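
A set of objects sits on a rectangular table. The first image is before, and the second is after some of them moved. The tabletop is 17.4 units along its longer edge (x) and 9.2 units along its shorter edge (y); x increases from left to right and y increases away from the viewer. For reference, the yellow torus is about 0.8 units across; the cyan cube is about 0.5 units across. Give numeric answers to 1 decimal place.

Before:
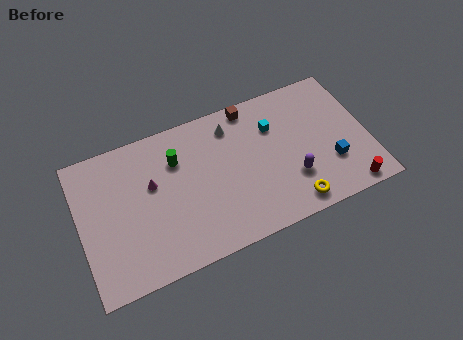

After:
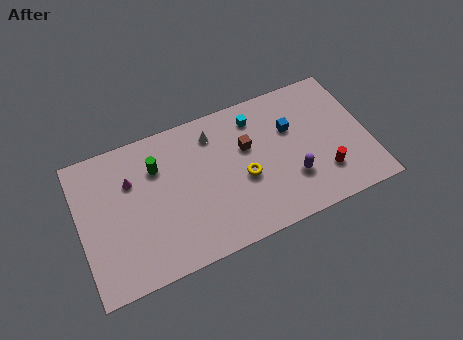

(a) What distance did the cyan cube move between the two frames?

1.4

The cyan cube moved from about (11.9, 6.5) to (10.9, 7.5), a distance of √(1.0² + 1.0²) ≈ 1.4.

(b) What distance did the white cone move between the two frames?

1.1

The white cone was near (9.4, 7.5) before and (8.3, 7.4) after, so it travelled √(1.1² + 0.1²) ≈ 1.1 units.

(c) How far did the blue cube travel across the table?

3.7

The blue cube moved from about (15.0, 2.9) to (12.9, 6.0), a distance of √(2.1² + 3.1²) ≈ 3.7.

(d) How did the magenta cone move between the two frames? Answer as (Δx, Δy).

(-1.2, 0.7)

The magenta cone started near (4.4, 5.6) and ended near (3.2, 6.3).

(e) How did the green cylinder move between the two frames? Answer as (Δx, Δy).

(-1.2, 0.0)

From the two frames, the green cylinder sits at roughly (6.0, 6.6) before and (4.8, 6.6) after.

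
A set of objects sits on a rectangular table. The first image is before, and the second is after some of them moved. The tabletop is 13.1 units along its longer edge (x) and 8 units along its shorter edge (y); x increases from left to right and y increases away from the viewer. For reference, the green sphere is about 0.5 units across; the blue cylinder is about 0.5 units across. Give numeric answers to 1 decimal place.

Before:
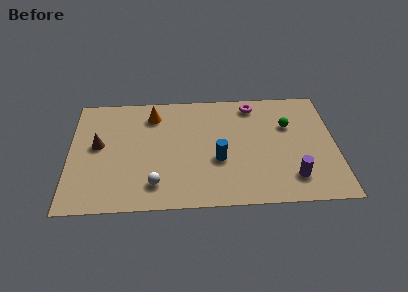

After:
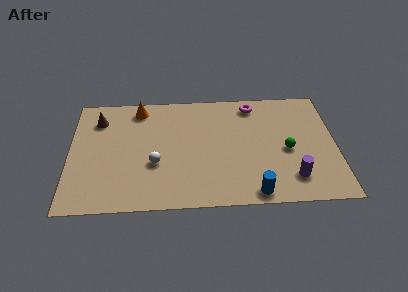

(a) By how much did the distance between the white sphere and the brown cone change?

+0.3

Before: roughly 4.0 units apart; after: 4.3. That's 0.3 units further apart.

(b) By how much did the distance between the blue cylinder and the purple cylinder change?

-1.8

Before: roughly 3.9 units apart; after: 2.1. That's 1.8 units closer together.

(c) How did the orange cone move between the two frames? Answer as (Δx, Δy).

(-0.7, 0.5)

The orange cone started near (4.1, 6.4) and ended near (3.4, 6.9).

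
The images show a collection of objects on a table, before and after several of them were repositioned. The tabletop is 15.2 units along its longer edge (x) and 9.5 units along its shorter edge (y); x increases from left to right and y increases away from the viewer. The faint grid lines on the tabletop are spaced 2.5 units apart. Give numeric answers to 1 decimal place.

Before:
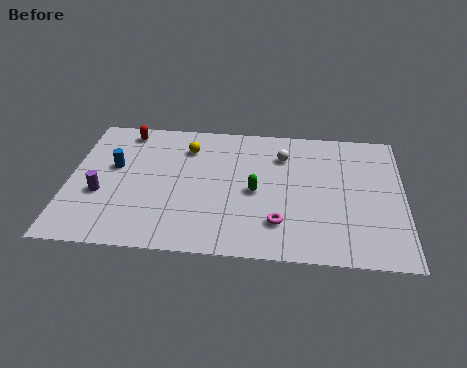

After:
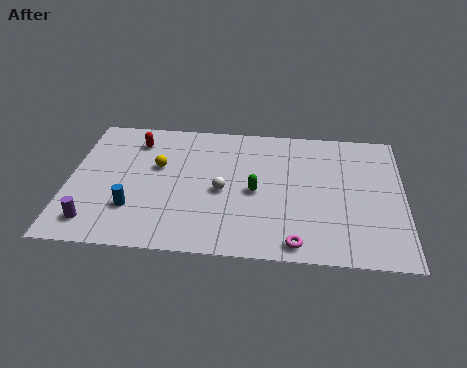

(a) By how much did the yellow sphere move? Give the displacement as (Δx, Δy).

(-1.3, -1.5)

The yellow sphere was at about (5.3, 7.3) and moved to about (4.0, 5.8).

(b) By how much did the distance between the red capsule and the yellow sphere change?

-1.0

The distance was about 3.1 in the first image and 2.1 in the second, so they moved 1.0 units closer together.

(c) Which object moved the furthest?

the white sphere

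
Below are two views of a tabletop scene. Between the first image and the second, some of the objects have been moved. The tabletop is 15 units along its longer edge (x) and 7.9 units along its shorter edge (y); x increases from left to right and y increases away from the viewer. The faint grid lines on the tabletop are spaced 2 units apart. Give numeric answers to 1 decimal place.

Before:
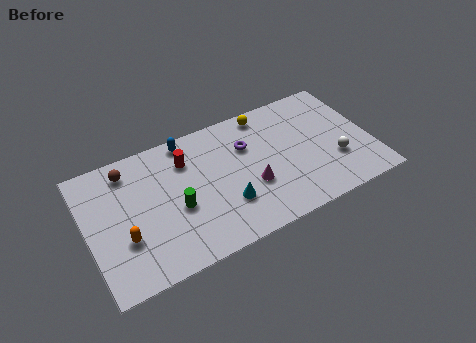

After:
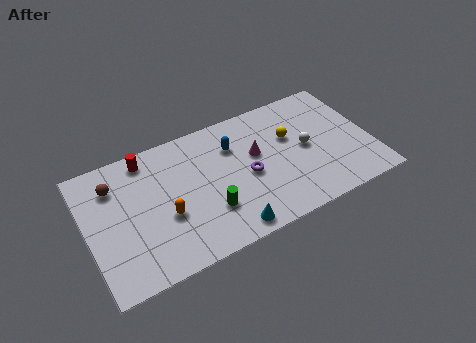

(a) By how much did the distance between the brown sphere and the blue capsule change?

+3.1

They were about 3.2 units apart before and 6.3 after — 3.1 units further apart.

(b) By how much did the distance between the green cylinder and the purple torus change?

-2.0

The distance was about 4.5 in the first image and 2.5 in the second, so they moved 2.0 units closer together.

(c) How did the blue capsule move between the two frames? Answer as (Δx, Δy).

(2.3, -1.4)

The blue capsule was at about (5.6, 7.1) and moved to about (7.9, 5.7).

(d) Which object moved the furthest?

the blue capsule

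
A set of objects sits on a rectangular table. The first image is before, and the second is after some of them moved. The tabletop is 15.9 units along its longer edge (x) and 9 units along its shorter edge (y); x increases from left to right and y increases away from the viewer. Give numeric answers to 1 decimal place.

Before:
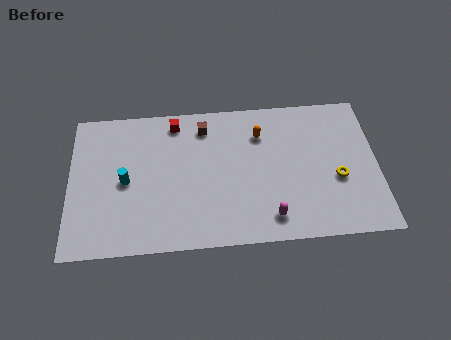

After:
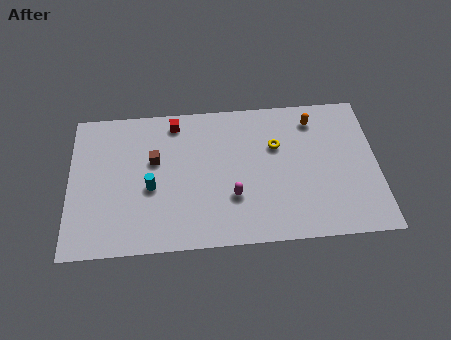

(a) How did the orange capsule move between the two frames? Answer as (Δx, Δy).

(2.8, 0.7)

The orange capsule started near (9.9, 6.7) and ended near (12.7, 7.4).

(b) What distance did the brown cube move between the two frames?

3.2

From (7.0, 7.4) to (4.4, 5.5), the brown cube covered √(2.6² + 1.9²) ≈ 3.2 units.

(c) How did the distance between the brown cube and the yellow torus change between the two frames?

-1.5

The distance was about 7.8 in the first image and 6.3 in the second, so they moved 1.5 units closer together.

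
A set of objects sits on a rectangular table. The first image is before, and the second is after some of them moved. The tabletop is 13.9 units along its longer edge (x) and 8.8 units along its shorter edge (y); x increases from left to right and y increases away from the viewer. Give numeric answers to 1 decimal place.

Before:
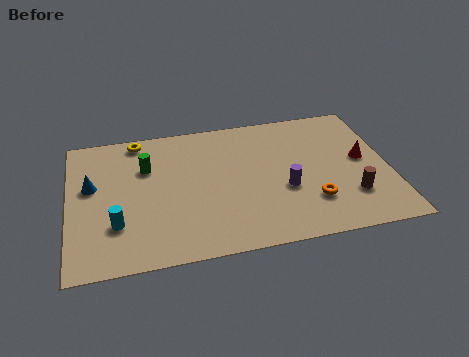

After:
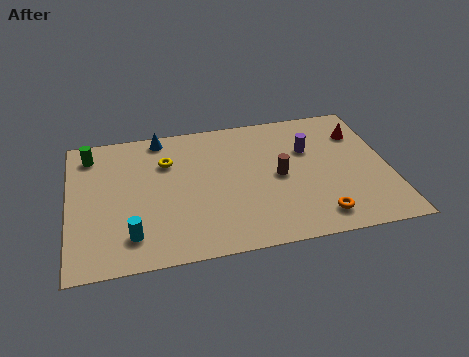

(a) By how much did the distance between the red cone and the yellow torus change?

-1.7

Before: roughly 10.2 units apart; after: 8.5. That's 1.7 units closer together.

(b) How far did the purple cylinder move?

2.7

From (9.3, 3.4) to (10.5, 5.8), the purple cylinder covered √(1.2² + 2.4²) ≈ 2.7 units.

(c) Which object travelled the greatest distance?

the blue cone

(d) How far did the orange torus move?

1.0

From (10.4, 2.4) to (10.6, 1.4), the orange torus covered √(0.2² + 1.0²) ≈ 1.0 units.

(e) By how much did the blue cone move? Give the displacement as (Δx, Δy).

(3.1, 2.7)

The blue cone started near (1.0, 5.2) and ended near (4.1, 7.9).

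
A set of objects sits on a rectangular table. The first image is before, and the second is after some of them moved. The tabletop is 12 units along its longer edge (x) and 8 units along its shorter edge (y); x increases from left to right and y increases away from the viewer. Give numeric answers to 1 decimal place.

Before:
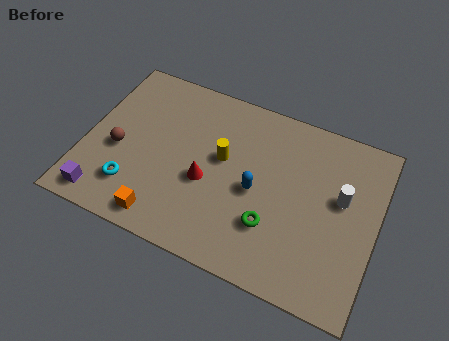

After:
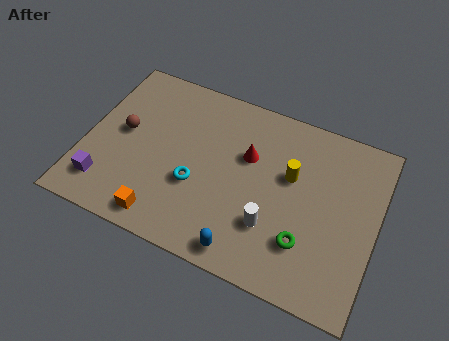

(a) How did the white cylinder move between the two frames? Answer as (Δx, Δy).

(-2.6, -2.3)

The white cylinder started near (10.5, 4.7) and ended near (7.9, 2.4).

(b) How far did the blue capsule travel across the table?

2.8

From (7.1, 3.7) to (7.0, 0.9), the blue capsule covered √(0.1² + 2.8²) ≈ 2.8 units.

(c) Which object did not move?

the orange cube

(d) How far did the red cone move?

2.3

From (5.1, 3.3) to (6.6, 5.1), the red cone covered √(1.5² + 1.8²) ≈ 2.3 units.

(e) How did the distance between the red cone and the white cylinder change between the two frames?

-2.6

Before: roughly 5.6 units apart; after: 3.0. That's 2.6 units closer together.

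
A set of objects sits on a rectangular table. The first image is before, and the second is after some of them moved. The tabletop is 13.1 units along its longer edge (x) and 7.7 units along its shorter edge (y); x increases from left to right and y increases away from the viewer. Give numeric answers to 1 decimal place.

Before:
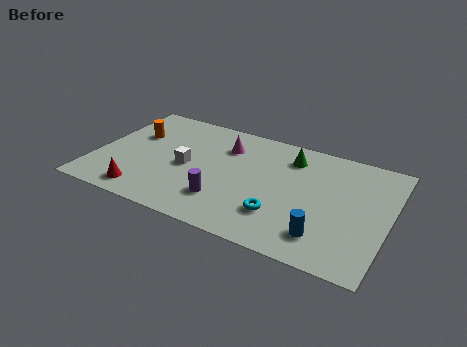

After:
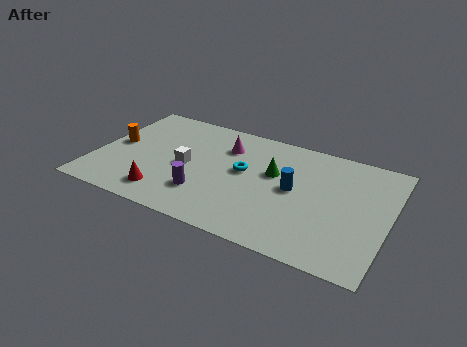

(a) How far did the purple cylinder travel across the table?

0.9

The purple cylinder moved from about (6.0, 2.0) to (5.1, 2.1), a distance of √(0.9² + 0.1²) ≈ 0.9.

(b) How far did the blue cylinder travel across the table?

2.9

The blue cylinder was near (10.5, 1.6) before and (8.9, 4.0) after, so it travelled √(1.6² + 2.4²) ≈ 2.9 units.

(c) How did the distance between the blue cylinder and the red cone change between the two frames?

-1.9

Before: roughly 8.0 units apart; after: 6.1. That's 1.9 units closer together.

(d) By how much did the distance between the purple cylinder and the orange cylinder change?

-0.7

The distance was about 5.4 in the first image and 4.7 in the second, so they moved 0.7 units closer together.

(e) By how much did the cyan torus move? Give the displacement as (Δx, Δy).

(-1.9, 2.2)

From the two frames, the cyan torus sits at roughly (8.5, 2.1) before and (6.6, 4.3) after.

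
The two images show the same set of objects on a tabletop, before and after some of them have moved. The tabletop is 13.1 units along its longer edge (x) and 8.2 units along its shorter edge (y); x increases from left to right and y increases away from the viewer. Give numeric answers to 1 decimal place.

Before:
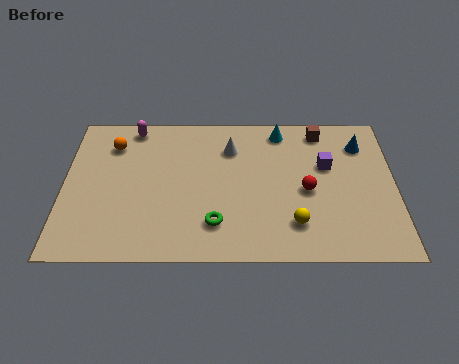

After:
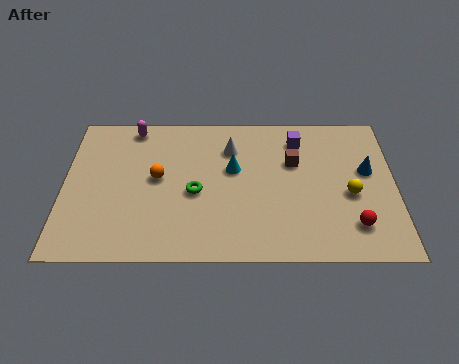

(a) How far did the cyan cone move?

2.9

The cyan cone was near (8.6, 7.1) before and (6.7, 4.9) after, so it travelled √(1.9² + 2.2²) ≈ 2.9 units.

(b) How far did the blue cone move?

1.5

The blue cone moved from about (11.8, 6.3) to (12.0, 4.8), a distance of √(0.2² + 1.5²) ≈ 1.5.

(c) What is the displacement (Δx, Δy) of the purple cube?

(-1.1, 1.5)

The purple cube was at about (10.4, 5.1) and moved to about (9.3, 6.6).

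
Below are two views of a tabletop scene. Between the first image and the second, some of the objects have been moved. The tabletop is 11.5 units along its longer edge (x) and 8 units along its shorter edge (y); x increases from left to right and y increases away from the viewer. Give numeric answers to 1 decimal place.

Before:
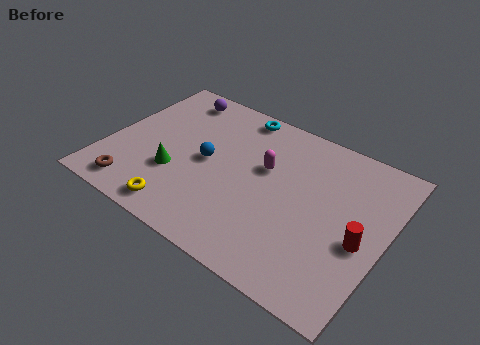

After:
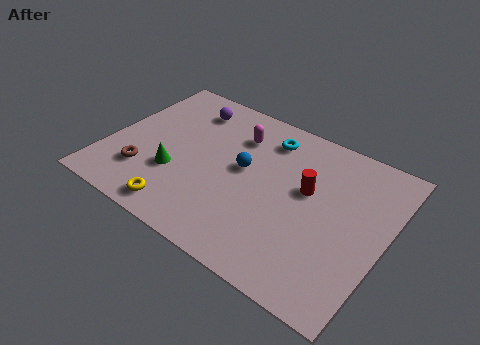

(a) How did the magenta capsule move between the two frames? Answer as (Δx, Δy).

(-1.4, 1.1)

The magenta capsule was at about (6.4, 4.9) and moved to about (5.0, 6.0).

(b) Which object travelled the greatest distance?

the red cylinder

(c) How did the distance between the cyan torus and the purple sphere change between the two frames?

+0.7

Before: roughly 2.7 units apart; after: 3.4. That's 0.7 units further apart.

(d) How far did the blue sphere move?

1.6

From (4.1, 4.0) to (5.6, 4.4), the blue sphere covered √(1.5² + 0.4²) ≈ 1.6 units.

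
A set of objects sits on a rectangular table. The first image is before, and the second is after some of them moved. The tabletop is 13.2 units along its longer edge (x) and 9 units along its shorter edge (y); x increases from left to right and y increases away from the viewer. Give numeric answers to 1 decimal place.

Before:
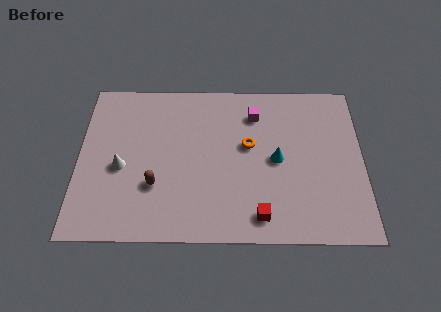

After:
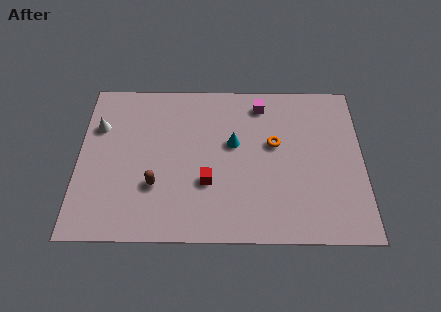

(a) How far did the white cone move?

2.5

The white cone moved from about (2.0, 3.9) to (0.9, 6.2), a distance of √(1.1² + 2.3²) ≈ 2.5.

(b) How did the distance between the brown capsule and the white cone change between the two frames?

+2.4

They were about 1.9 units apart before and 4.3 after — 2.4 units further apart.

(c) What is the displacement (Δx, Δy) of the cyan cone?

(-2.0, 0.9)

From the two frames, the cyan cone sits at roughly (9.2, 4.4) before and (7.2, 5.3) after.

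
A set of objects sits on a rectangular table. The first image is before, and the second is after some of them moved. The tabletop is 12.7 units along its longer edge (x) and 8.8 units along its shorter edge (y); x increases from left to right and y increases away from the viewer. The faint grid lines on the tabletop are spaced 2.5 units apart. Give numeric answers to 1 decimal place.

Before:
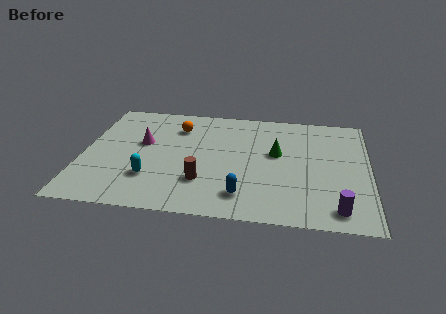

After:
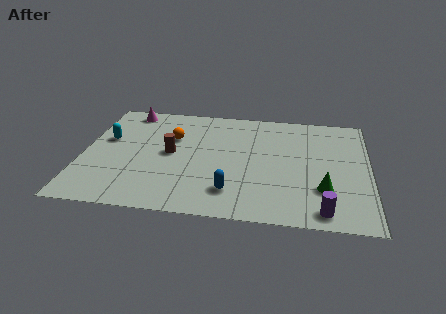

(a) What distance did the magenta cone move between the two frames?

2.7

The magenta cone moved from about (2.6, 5.2) to (1.8, 7.8), a distance of √(0.8² + 2.6²) ≈ 2.7.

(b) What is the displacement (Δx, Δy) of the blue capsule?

(-0.5, 0.2)

From the two frames, the blue capsule sits at roughly (7.2, 1.7) before and (6.7, 1.9) after.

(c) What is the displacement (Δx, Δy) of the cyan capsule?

(-2.1, 2.8)

From the two frames, the cyan capsule sits at roughly (3.1, 2.5) before and (1.0, 5.3) after.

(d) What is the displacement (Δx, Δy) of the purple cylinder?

(-0.6, -0.2)

The purple cylinder started near (11.3, 1.2) and ended near (10.7, 1.0).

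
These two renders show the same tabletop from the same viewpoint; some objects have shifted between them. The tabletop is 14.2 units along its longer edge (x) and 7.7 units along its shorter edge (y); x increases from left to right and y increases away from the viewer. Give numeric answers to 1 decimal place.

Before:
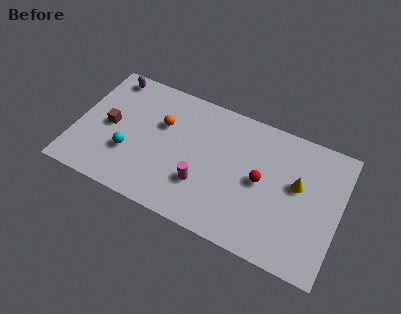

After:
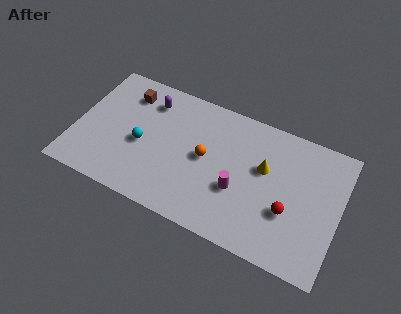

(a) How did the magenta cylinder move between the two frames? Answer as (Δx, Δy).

(1.9, 0.5)

From the two frames, the magenta cylinder sits at roughly (7.0, 2.4) before and (8.9, 2.9) after.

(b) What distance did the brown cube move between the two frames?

2.4

The brown cube moved from about (1.8, 3.8) to (2.5, 6.1), a distance of √(0.7² + 2.3²) ≈ 2.4.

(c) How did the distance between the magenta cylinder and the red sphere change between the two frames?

-0.7

The distance was about 3.4 in the first image and 2.7 in the second, so they moved 0.7 units closer together.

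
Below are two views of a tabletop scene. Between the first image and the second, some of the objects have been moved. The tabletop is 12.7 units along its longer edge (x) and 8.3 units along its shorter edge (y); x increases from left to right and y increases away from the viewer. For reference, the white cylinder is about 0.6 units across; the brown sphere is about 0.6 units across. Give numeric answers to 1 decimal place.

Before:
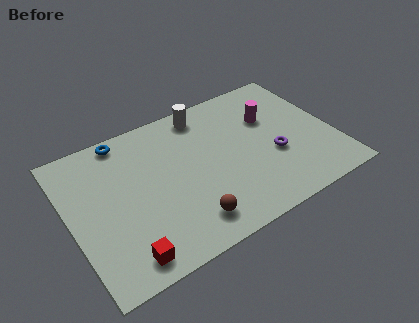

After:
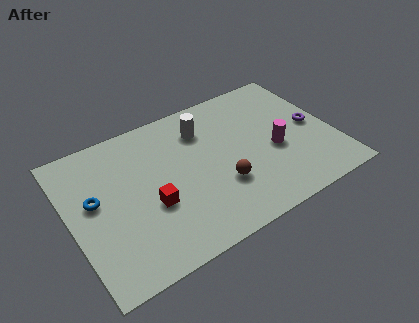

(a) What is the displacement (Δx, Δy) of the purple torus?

(2.1, 0.9)

The purple torus was at about (9.7, 3.2) and moved to about (11.8, 4.1).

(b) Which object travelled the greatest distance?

the blue torus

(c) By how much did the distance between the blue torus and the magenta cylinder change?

+1.5

The distance was about 7.2 in the first image and 8.7 in the second, so they moved 1.5 units further apart.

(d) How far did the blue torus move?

3.3

The blue torus moved from about (3.0, 7.5) to (1.2, 4.7), a distance of √(1.8² + 2.8²) ≈ 3.3.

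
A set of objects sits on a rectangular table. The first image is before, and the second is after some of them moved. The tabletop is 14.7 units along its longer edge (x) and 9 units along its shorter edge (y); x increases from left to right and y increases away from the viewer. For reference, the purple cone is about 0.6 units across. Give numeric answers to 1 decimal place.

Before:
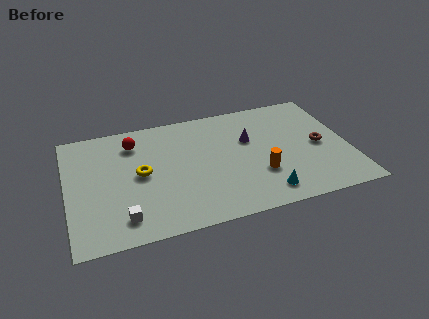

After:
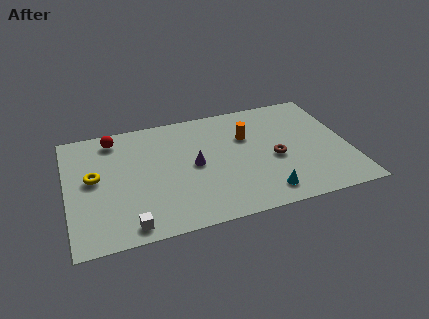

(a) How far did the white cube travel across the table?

0.7

The white cube moved from about (2.7, 1.6) to (3.0, 1.0), a distance of √(0.3² + 0.6²) ≈ 0.7.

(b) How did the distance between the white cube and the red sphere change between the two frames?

+1.1

They were about 5.6 units apart before and 6.7 after — 1.1 units further apart.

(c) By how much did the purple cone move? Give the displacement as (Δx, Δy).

(-3.0, -1.2)

The purple cone was at about (9.6, 5.7) and moved to about (6.6, 4.5).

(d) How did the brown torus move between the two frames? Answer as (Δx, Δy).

(-2.4, -0.4)

From the two frames, the brown torus sits at roughly (13.2, 4.3) before and (10.8, 3.9) after.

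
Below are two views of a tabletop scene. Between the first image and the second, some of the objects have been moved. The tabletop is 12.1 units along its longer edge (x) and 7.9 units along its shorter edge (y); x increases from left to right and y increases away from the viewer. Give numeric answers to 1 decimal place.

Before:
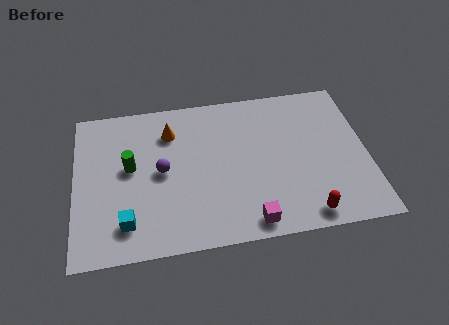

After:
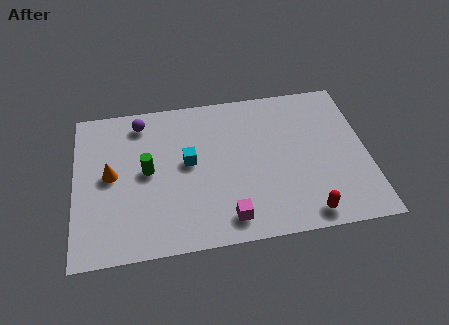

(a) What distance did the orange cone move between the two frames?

3.1

The orange cone moved from about (4.0, 6.0) to (1.5, 4.1), a distance of √(2.5² + 1.9²) ≈ 3.1.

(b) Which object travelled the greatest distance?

the cyan cube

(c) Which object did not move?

the red capsule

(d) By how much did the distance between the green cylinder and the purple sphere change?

+1.2

They were about 1.4 units apart before and 2.6 after — 1.2 units further apart.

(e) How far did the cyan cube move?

3.7

The cyan cube was near (2.1, 1.6) before and (4.7, 4.3) after, so it travelled √(2.6² + 2.7²) ≈ 3.7 units.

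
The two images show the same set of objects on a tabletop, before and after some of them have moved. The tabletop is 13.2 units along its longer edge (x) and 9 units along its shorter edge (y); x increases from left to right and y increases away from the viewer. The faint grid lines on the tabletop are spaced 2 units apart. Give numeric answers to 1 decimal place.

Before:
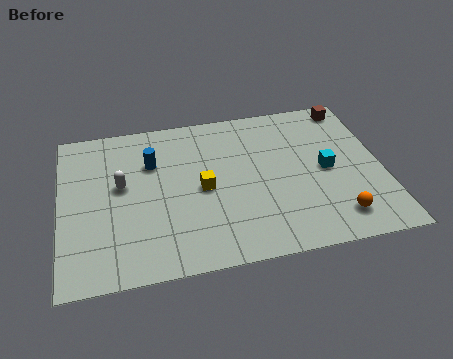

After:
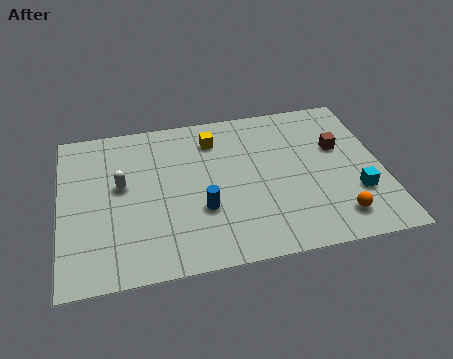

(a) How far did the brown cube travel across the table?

2.5

The brown cube was near (12.2, 8.0) before and (11.5, 5.6) after, so it travelled √(0.7² + 2.4²) ≈ 2.5 units.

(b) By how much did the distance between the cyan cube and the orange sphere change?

-1.3

They were about 2.8 units apart before and 1.5 after — 1.3 units closer together.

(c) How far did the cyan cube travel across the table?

1.9

The cyan cube moved from about (10.9, 4.4) to (12.0, 2.8), a distance of √(1.1² + 1.6²) ≈ 1.9.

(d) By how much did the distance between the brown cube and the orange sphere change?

-2.5

Before: roughly 6.5 units apart; after: 4.0. That's 2.5 units closer together.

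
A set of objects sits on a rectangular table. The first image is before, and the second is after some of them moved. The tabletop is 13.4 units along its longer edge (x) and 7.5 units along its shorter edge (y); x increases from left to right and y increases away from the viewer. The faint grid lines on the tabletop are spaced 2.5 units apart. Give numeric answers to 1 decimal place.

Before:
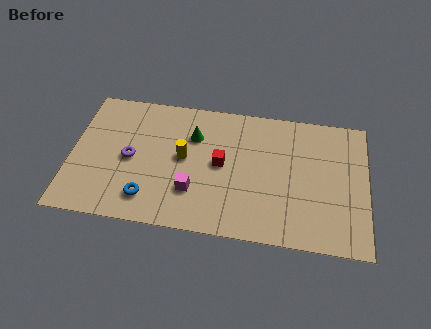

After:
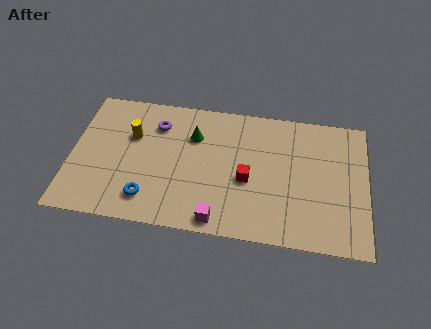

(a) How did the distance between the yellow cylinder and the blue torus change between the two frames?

+0.6

Before: roughly 2.9 units apart; after: 3.5. That's 0.6 units further apart.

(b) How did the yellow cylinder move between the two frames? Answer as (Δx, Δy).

(-2.4, 0.9)

From the two frames, the yellow cylinder sits at roughly (5.1, 4.0) before and (2.7, 4.9) after.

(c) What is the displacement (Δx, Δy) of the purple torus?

(1.1, 2.1)

From the two frames, the purple torus sits at roughly (2.7, 3.6) before and (3.8, 5.7) after.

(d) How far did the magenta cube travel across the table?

1.8

From (5.6, 2.2) to (6.8, 0.8), the magenta cube covered √(1.2² + 1.4²) ≈ 1.8 units.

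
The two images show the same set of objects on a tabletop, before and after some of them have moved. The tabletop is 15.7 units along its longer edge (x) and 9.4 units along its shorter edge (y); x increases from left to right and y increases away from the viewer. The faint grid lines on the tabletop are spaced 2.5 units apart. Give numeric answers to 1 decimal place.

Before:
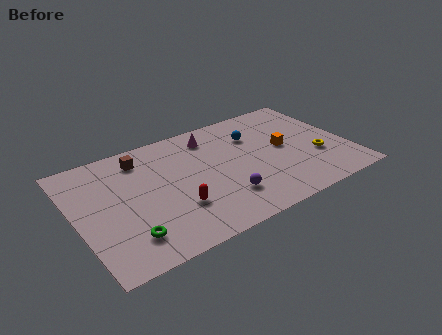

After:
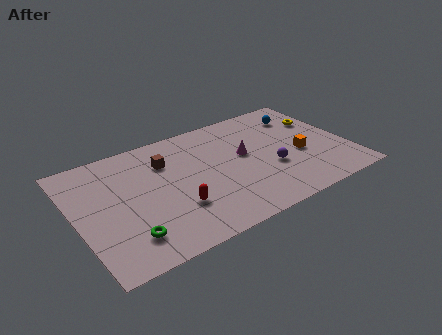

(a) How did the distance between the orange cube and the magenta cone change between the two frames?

-1.4

They were about 4.8 units apart before and 3.4 after — 1.4 units closer together.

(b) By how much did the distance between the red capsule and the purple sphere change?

+3.0

The distance was about 2.7 in the first image and 5.7 in the second, so they moved 3.0 units further apart.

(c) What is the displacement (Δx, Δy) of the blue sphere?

(3.0, 0.6)

The blue sphere started near (10.6, 6.7) and ended near (13.6, 7.3).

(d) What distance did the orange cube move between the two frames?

1.3

The orange cube moved from about (12.1, 4.9) to (12.9, 3.9), a distance of √(0.8² + 1.0²) ≈ 1.3.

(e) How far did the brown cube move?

1.6

The brown cube moved from about (4.1, 7.7) to (5.4, 6.8), a distance of √(1.3² + 0.9²) ≈ 1.6.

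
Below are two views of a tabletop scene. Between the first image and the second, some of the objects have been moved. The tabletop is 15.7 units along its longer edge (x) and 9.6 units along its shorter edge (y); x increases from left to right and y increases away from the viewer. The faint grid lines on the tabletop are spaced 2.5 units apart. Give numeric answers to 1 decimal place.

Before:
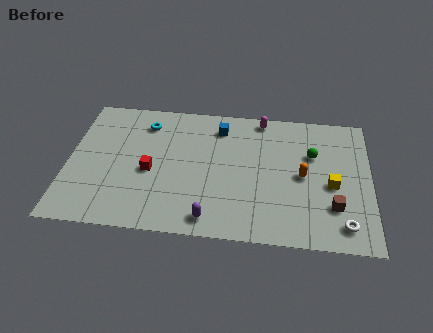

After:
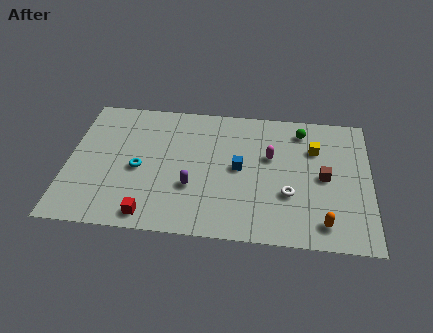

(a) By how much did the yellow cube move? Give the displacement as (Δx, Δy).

(-0.9, 2.5)

From the two frames, the yellow cube sits at roughly (13.7, 4.2) before and (12.8, 6.7) after.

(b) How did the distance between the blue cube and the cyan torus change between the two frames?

+1.3

The distance was about 3.9 in the first image and 5.2 in the second, so they moved 1.3 units further apart.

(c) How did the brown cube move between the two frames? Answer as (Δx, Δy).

(-0.5, 2.0)

From the two frames, the brown cube sits at roughly (13.8, 2.7) before and (13.3, 4.7) after.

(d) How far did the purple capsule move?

2.3

The purple capsule moved from about (7.5, 1.2) to (6.5, 3.3), a distance of √(1.0² + 2.1²) ≈ 2.3.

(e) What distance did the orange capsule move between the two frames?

3.4

The orange capsule moved from about (12.2, 4.7) to (13.3, 1.5), a distance of √(1.1² + 3.2²) ≈ 3.4.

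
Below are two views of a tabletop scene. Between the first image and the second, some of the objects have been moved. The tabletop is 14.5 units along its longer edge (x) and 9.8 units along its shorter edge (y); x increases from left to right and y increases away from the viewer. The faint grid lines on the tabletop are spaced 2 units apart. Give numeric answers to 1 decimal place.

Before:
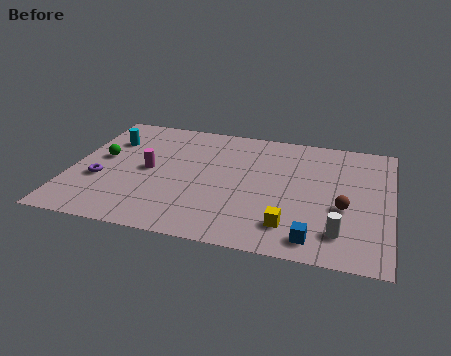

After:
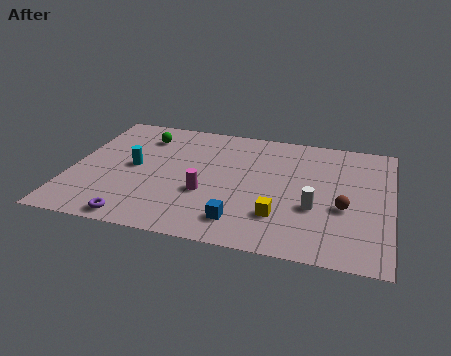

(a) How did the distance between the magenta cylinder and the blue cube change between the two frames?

-6.0

Before: roughly 8.5 units apart; after: 2.5. That's 6.0 units closer together.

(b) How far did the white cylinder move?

2.0

The white cylinder was near (12.3, 2.0) before and (11.1, 3.6) after, so it travelled √(1.2² + 1.6²) ≈ 2.0 units.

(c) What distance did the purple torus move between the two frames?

3.3

From (1.4, 3.6) to (3.3, 0.9), the purple torus covered √(1.9² + 2.7²) ≈ 3.3 units.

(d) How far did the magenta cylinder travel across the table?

3.0

The magenta cylinder moved from about (3.5, 4.9) to (6.2, 3.6), a distance of √(2.7² + 1.3²) ≈ 3.0.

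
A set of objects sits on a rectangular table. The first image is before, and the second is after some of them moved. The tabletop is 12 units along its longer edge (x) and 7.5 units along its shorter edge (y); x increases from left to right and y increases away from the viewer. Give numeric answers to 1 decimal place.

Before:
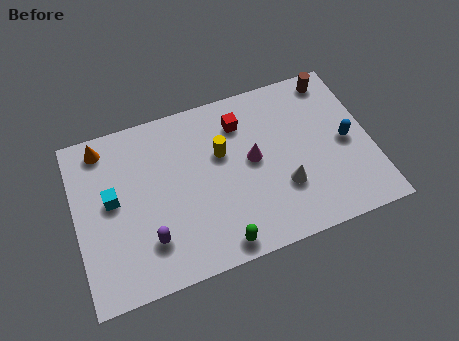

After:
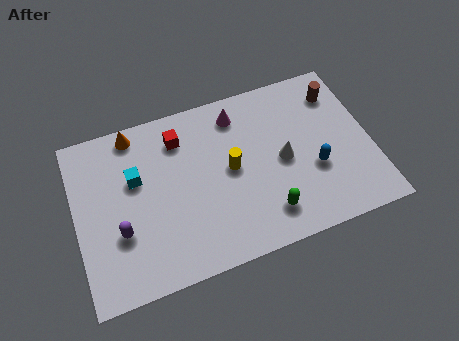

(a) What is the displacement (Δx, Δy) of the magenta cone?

(-0.4, 2.2)

From the two frames, the magenta cone sits at roughly (7.2, 4.0) before and (6.8, 6.2) after.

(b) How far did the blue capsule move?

1.6

The blue capsule was near (11.0, 3.6) before and (9.6, 2.8) after, so it travelled √(1.4² + 0.8²) ≈ 1.6 units.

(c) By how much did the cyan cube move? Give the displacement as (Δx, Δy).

(1.0, 0.6)

The cyan cube was at about (1.5, 4.1) and moved to about (2.5, 4.7).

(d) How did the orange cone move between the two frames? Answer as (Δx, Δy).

(1.3, 0.2)

The orange cone started near (1.3, 6.5) and ended near (2.6, 6.7).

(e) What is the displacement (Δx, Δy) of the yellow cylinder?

(0.3, -0.8)

From the two frames, the yellow cylinder sits at roughly (6.0, 4.7) before and (6.3, 3.9) after.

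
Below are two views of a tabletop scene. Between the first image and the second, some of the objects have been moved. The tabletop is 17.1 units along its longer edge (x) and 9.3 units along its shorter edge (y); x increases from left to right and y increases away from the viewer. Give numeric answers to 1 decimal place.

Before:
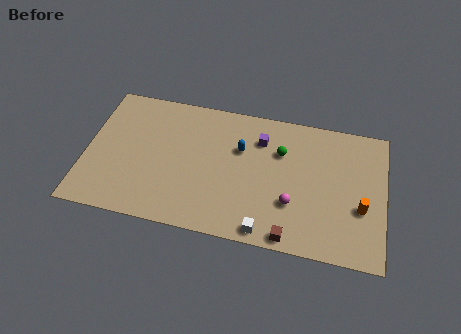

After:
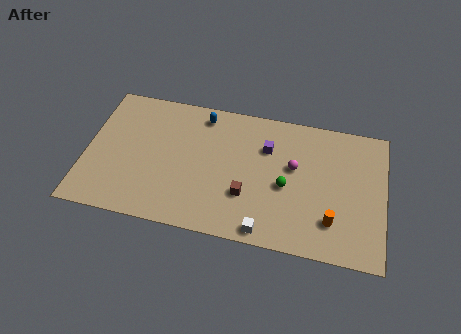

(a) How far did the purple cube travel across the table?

0.6

The purple cube was near (9.9, 7.0) before and (10.3, 6.5) after, so it travelled √(0.4² + 0.5²) ≈ 0.6 units.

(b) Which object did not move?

the white cube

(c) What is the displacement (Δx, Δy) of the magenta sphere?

(0.0, 2.5)

The magenta sphere was at about (11.9, 3.0) and moved to about (11.9, 5.5).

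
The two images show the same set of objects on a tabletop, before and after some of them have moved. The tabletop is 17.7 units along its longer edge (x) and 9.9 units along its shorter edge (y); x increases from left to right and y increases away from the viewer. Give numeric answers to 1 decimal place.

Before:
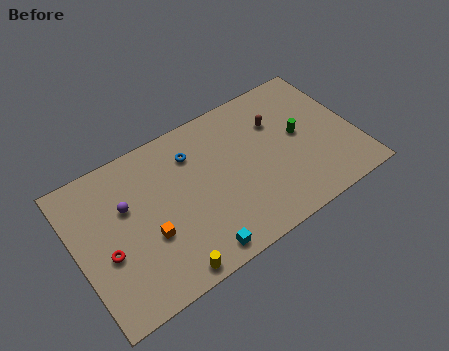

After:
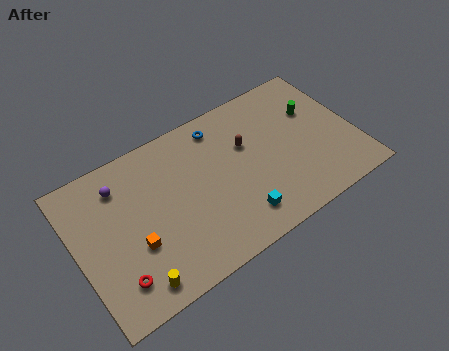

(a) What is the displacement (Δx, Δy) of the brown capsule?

(-2.1, -0.6)

The brown capsule was at about (13.1, 6.9) and moved to about (11.0, 6.3).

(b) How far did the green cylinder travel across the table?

1.7

The green cylinder moved from about (14.3, 5.3) to (15.5, 6.5), a distance of √(1.2² + 1.2²) ≈ 1.7.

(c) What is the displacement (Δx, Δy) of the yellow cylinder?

(-2.0, 0.4)

The yellow cylinder started near (5.0, 0.9) and ended near (3.0, 1.3).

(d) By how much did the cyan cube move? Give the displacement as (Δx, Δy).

(2.8, 0.8)

From the two frames, the cyan cube sits at roughly (6.9, 1.1) before and (9.7, 1.9) after.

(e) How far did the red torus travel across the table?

1.9

The red torus was near (1.7, 4.0) before and (2.0, 2.1) after, so it travelled √(0.3² + 1.9²) ≈ 1.9 units.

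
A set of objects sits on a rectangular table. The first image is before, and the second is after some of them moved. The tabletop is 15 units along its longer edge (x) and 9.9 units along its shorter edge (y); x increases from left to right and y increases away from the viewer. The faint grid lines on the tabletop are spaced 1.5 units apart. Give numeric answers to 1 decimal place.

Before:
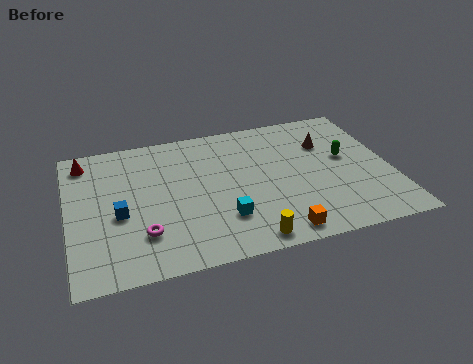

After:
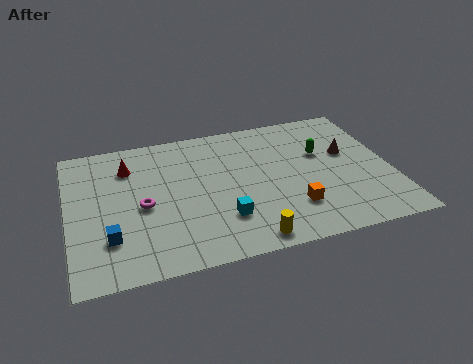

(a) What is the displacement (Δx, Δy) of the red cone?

(2.0, -0.9)

The red cone started near (0.9, 8.4) and ended near (2.9, 7.5).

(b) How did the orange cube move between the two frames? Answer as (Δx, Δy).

(0.8, 1.5)

The orange cube started near (9.4, 1.1) and ended near (10.2, 2.6).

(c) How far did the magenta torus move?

1.9

The magenta torus was near (3.3, 2.6) before and (3.4, 4.5) after, so it travelled √(0.1² + 1.9²) ≈ 1.9 units.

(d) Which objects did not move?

the cyan cube and the yellow cylinder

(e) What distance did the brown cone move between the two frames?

1.3

From (12.2, 6.9) to (13.1, 5.9), the brown cone covered √(0.9² + 1.0²) ≈ 1.3 units.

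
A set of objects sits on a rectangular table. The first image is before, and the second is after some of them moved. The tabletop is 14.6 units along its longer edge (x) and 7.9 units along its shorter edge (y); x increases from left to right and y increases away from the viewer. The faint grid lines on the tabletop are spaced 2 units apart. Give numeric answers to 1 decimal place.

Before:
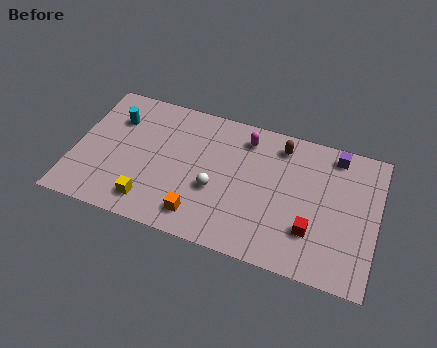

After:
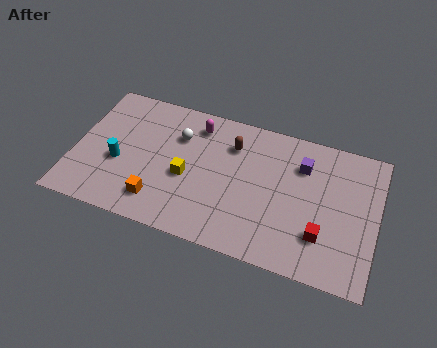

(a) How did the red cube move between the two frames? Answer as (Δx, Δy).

(0.5, -0.1)

From the two frames, the red cube sits at roughly (11.6, 2.3) before and (12.1, 2.2) after.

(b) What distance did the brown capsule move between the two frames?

2.4

The brown capsule was near (9.8, 6.6) before and (7.5, 5.9) after, so it travelled √(2.3² + 0.7²) ≈ 2.4 units.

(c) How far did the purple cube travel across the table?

1.9

From (12.4, 6.9) to (10.9, 5.8), the purple cube covered √(1.5² + 1.1²) ≈ 1.9 units.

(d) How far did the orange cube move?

2.0

From (6.3, 1.4) to (4.3, 1.6), the orange cube covered √(2.0² + 0.2²) ≈ 2.0 units.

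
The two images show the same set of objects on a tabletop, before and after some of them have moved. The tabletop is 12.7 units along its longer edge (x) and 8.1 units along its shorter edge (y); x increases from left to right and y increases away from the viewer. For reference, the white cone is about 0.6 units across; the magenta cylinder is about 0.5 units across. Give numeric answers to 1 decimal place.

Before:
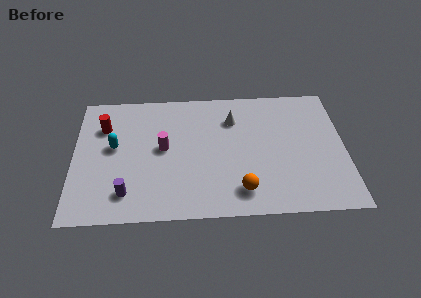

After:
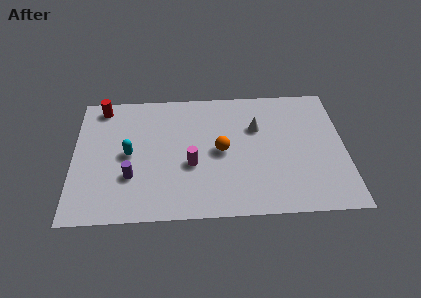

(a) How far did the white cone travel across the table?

1.3

The white cone was near (7.5, 6.0) before and (8.6, 5.4) after, so it travelled √(1.1² + 0.6²) ≈ 1.3 units.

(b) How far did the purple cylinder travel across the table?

1.0

From (2.5, 1.6) to (2.7, 2.6), the purple cylinder covered √(0.2² + 1.0²) ≈ 1.0 units.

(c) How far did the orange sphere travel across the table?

2.7

The orange sphere was near (7.8, 1.5) before and (6.9, 4.0) after, so it travelled √(0.9² + 2.5²) ≈ 2.7 units.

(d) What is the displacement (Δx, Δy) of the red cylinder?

(-0.1, 1.3)

From the two frames, the red cylinder sits at roughly (1.4, 5.8) before and (1.3, 7.1) after.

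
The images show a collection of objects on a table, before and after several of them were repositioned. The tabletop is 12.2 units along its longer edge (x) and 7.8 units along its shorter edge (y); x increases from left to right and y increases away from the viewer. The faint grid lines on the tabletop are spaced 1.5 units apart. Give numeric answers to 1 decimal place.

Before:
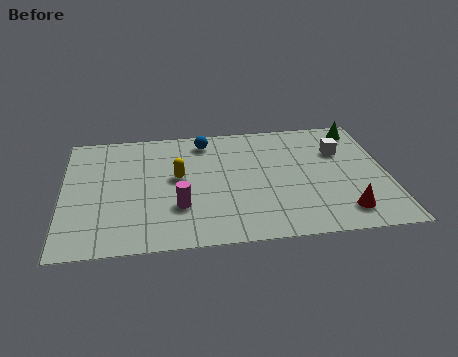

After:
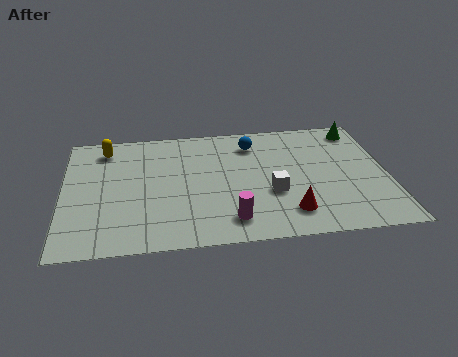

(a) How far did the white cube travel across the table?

3.6

The white cube moved from about (10.5, 5.3) to (7.8, 2.9), a distance of √(2.7² + 2.4²) ≈ 3.6.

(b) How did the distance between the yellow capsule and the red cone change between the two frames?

+1.6

The distance was about 6.8 in the first image and 8.4 in the second, so they moved 1.6 units further apart.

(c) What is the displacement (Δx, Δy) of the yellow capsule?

(-2.7, 2.2)

The yellow capsule started near (4.3, 4.3) and ended near (1.6, 6.5).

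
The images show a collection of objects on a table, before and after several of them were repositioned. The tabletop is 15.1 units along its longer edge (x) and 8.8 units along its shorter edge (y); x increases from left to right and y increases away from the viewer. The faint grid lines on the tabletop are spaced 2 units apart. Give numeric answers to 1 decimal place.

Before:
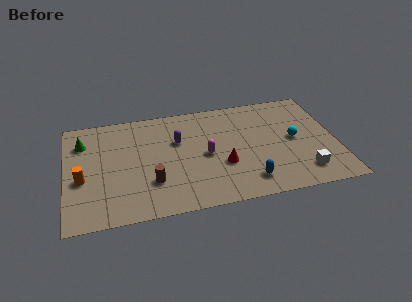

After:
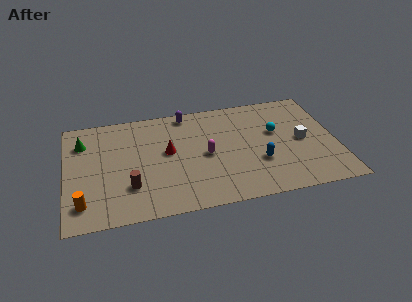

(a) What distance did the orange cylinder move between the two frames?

1.9

The orange cylinder moved from about (0.9, 3.6) to (0.9, 1.7), a distance of √(0.0² + 1.9²) ≈ 1.9.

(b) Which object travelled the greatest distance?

the red cone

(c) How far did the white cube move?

2.6

The white cube was near (13.1, 1.7) before and (13.2, 4.3) after, so it travelled √(0.1² + 2.6²) ≈ 2.6 units.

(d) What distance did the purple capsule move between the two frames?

2.3

The purple capsule was near (6.3, 5.7) before and (6.9, 7.9) after, so it travelled √(0.6² + 2.2²) ≈ 2.3 units.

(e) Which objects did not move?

the magenta capsule and the green cone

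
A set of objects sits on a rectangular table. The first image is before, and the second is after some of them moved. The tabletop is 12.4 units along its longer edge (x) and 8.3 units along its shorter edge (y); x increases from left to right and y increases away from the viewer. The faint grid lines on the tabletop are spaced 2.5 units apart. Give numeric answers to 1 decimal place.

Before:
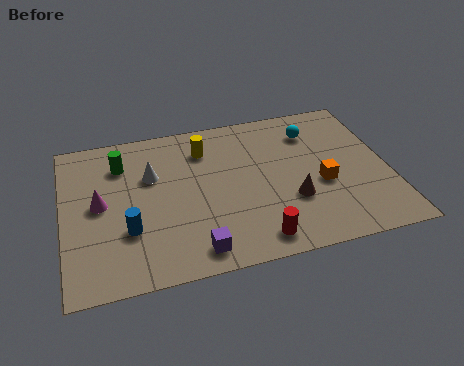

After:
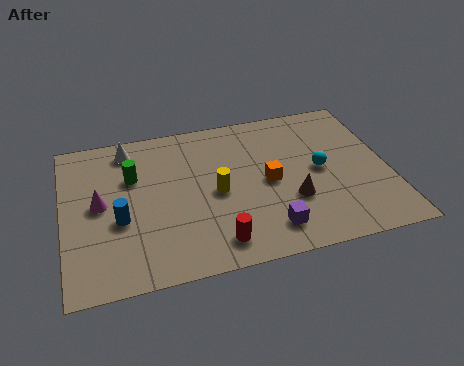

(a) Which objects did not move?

the magenta cone and the brown cone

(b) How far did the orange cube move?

2.1

The orange cube moved from about (9.8, 3.4) to (7.8, 4.0), a distance of √(2.0² + 0.6²) ≈ 2.1.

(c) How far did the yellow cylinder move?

2.5

The yellow cylinder was near (5.5, 6.4) before and (5.8, 3.9) after, so it travelled √(0.3² + 2.5²) ≈ 2.5 units.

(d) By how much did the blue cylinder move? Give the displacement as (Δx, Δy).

(-0.3, 0.6)

From the two frames, the blue cylinder sits at roughly (2.4, 2.7) before and (2.1, 3.3) after.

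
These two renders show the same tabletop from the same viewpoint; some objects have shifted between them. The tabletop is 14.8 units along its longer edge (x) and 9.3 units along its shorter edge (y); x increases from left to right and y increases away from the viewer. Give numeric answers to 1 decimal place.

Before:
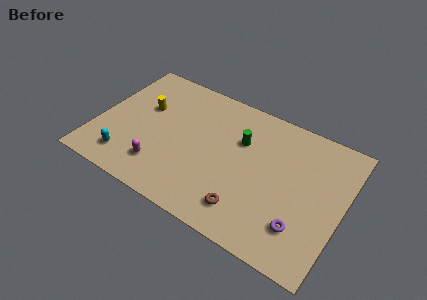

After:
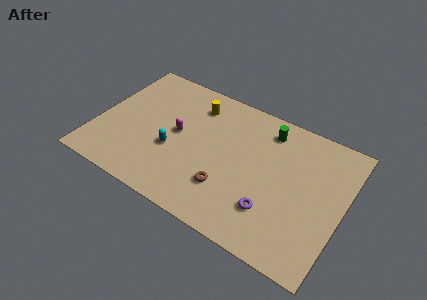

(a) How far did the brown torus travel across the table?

1.5

The brown torus was near (9.5, 1.8) before and (8.2, 2.6) after, so it travelled √(1.3² + 0.8²) ≈ 1.5 units.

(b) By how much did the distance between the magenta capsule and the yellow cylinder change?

-1.4

Before: roughly 4.0 units apart; after: 2.6. That's 1.4 units closer together.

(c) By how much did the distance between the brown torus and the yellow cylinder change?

-2.5

The distance was about 8.0 in the first image and 5.5 in the second, so they moved 2.5 units closer together.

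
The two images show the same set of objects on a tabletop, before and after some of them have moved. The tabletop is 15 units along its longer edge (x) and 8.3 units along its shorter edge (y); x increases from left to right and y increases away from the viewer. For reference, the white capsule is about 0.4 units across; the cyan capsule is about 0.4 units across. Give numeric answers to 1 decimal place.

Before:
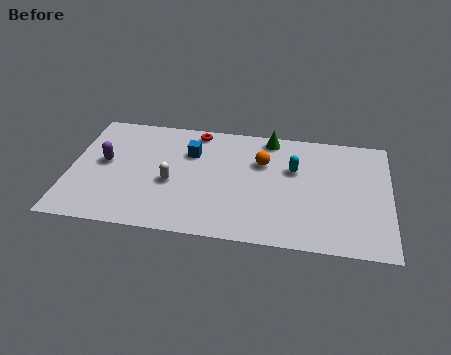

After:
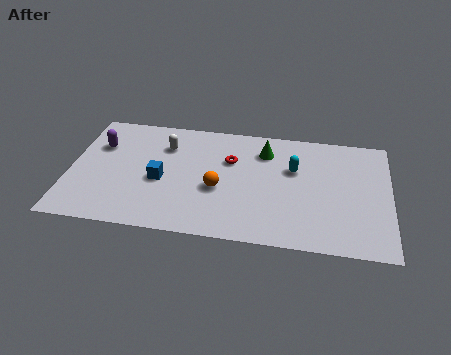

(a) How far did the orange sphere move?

3.0

From (9.0, 5.6) to (7.0, 3.4), the orange sphere covered √(2.0² + 2.2²) ≈ 3.0 units.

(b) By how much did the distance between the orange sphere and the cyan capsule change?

+2.5

They were about 1.5 units apart before and 4.0 after — 2.5 units further apart.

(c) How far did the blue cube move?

2.6

The blue cube was near (5.6, 5.8) before and (4.3, 3.6) after, so it travelled √(1.3² + 2.2²) ≈ 2.6 units.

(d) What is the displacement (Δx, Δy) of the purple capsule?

(-0.3, 1.2)

The purple capsule was at about (1.6, 4.5) and moved to about (1.3, 5.7).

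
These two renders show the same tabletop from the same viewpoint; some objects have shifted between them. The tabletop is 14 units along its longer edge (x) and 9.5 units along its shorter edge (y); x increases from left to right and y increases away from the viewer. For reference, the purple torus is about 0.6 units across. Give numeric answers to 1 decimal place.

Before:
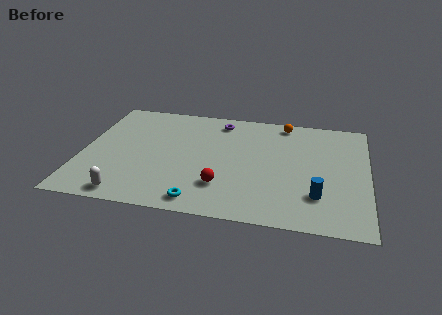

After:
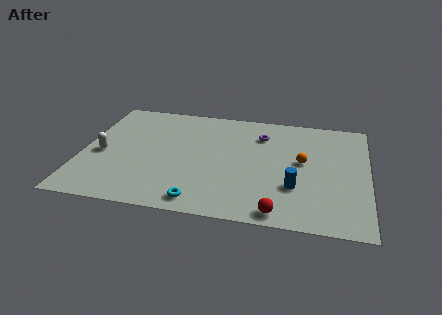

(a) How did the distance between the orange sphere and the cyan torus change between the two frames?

-2.0

Before: roughly 8.3 units apart; after: 6.3. That's 2.0 units closer together.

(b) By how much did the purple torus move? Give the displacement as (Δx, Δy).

(2.1, -0.9)

The purple torus was at about (6.6, 8.1) and moved to about (8.7, 7.2).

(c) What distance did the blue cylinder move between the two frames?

1.2

The blue cylinder moved from about (11.6, 2.5) to (10.5, 3.0), a distance of √(1.1² + 0.5²) ≈ 1.2.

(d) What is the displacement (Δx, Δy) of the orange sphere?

(1.0, -3.3)

The orange sphere started near (9.8, 8.5) and ended near (10.8, 5.2).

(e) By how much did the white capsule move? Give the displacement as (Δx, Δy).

(-1.5, 3.2)

The white capsule started near (2.5, 1.0) and ended near (1.0, 4.2).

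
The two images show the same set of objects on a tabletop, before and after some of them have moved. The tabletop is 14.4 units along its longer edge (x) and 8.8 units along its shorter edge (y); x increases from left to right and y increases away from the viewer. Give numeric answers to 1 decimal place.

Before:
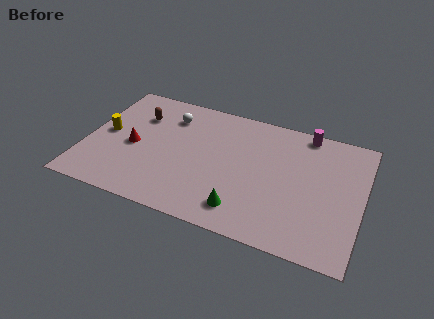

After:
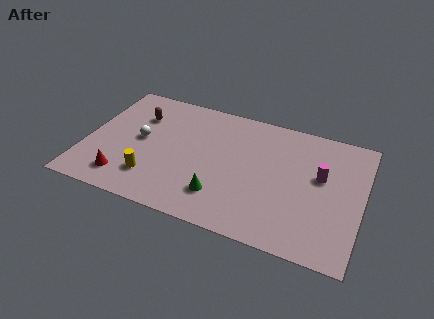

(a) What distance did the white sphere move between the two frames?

2.6

From (4.1, 6.8) to (2.8, 4.6), the white sphere covered √(1.3² + 2.2²) ≈ 2.6 units.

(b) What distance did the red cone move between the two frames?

2.4

From (2.5, 4.0) to (2.3, 1.6), the red cone covered √(0.2² + 2.4²) ≈ 2.4 units.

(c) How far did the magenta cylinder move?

3.0

The magenta cylinder moved from about (11.2, 8.0) to (12.2, 5.2), a distance of √(1.0² + 2.8²) ≈ 3.0.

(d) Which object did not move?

the brown capsule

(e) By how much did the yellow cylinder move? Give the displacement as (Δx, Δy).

(2.7, -2.4)

From the two frames, the yellow cylinder sits at roughly (1.0, 4.5) before and (3.7, 2.1) after.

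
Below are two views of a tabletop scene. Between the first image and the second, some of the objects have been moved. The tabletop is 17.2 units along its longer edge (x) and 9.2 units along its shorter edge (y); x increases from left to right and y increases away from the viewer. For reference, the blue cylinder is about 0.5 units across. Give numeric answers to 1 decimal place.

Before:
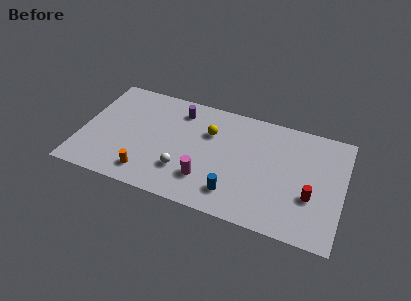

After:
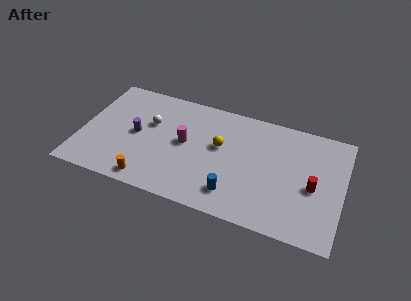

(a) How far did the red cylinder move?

0.8

From (15.2, 3.3) to (15.3, 4.1), the red cylinder covered √(0.1² + 0.8²) ≈ 0.8 units.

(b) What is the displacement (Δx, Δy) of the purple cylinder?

(-2.6, -2.9)

The purple cylinder was at about (6.2, 7.5) and moved to about (3.6, 4.6).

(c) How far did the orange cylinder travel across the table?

0.5

The orange cylinder moved from about (4.6, 1.6) to (4.8, 1.1), a distance of √(0.2² + 0.5²) ≈ 0.5.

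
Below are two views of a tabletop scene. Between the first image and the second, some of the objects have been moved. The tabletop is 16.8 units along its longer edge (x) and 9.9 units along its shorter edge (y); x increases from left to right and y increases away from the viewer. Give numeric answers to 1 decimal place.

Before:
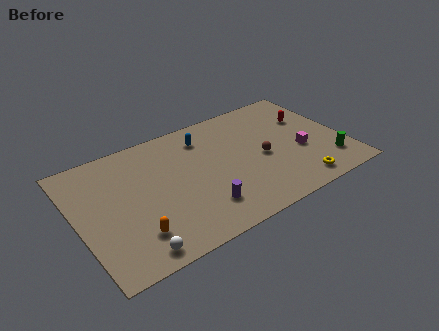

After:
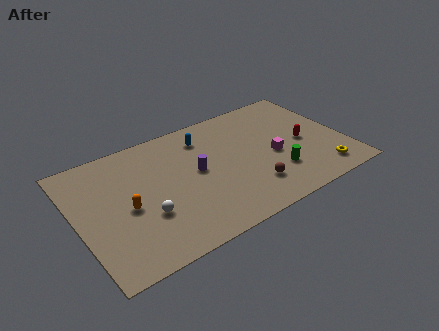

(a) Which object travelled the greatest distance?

the green cylinder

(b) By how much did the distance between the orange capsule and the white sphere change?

+0.3

The distance was about 1.2 in the first image and 1.5 in the second, so they moved 0.3 units further apart.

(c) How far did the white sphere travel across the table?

2.5

The white sphere moved from about (2.9, 1.1) to (4.0, 3.4), a distance of √(1.1² + 2.3²) ≈ 2.5.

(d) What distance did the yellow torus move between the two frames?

1.6

From (13.3, 1.3) to (14.9, 1.6), the yellow torus covered √(1.6² + 0.3²) ≈ 1.6 units.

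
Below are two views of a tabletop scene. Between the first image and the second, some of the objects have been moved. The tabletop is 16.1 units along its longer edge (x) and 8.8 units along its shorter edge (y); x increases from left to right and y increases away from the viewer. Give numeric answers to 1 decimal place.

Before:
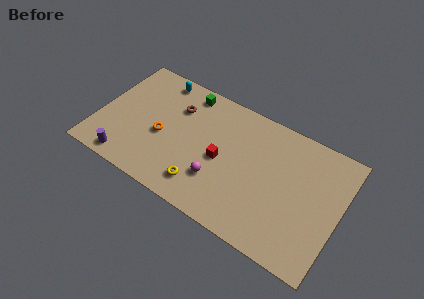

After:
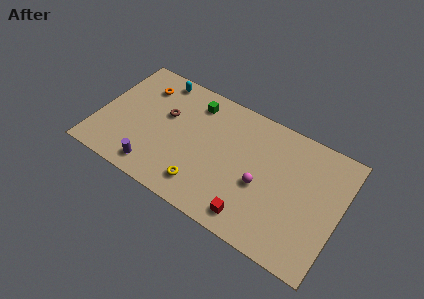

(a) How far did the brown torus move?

1.1

From (4.9, 6.3) to (4.3, 5.4), the brown torus covered √(0.6² + 0.9²) ≈ 1.1 units.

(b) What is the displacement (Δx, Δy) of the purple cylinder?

(1.8, 0.3)

From the two frames, the purple cylinder sits at roughly (2.4, 1.0) before and (4.2, 1.3) after.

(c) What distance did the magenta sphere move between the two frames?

2.9

From (8.3, 2.6) to (11.0, 3.7), the magenta sphere covered √(2.7² + 1.1²) ≈ 2.9 units.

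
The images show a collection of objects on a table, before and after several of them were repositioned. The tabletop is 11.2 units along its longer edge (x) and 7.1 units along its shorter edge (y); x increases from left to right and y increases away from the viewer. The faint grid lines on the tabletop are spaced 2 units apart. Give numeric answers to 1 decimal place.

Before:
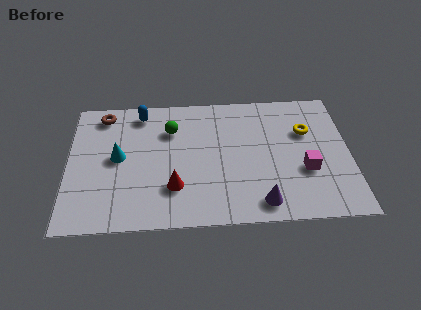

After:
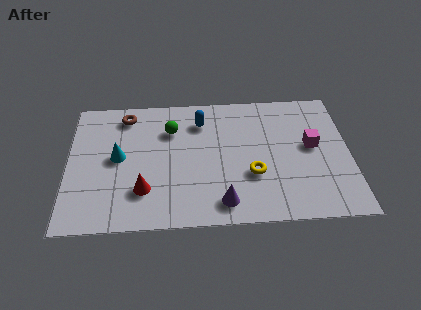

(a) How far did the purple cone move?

1.5

The purple cone moved from about (7.6, 1.0) to (6.1, 1.1), a distance of √(1.5² + 0.1²) ≈ 1.5.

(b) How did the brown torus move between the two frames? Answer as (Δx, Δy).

(0.9, -0.1)

The brown torus started near (1.4, 6.1) and ended near (2.3, 6.0).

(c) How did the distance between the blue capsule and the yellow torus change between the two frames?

-3.1

The distance was about 6.7 in the first image and 3.6 in the second, so they moved 3.1 units closer together.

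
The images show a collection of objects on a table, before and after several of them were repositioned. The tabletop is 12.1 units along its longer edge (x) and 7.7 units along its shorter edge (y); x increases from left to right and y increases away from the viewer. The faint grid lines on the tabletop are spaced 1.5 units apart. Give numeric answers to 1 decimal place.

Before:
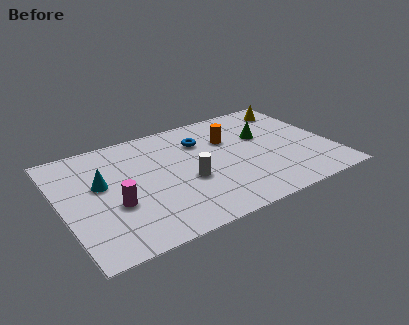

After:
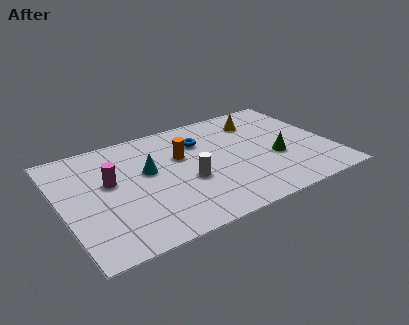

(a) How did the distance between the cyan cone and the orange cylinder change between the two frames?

-4.3

Before: roughly 5.9 units apart; after: 1.6. That's 4.3 units closer together.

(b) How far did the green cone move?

1.8

The green cone was near (9.2, 4.8) before and (9.5, 3.0) after, so it travelled √(0.3² + 1.8²) ≈ 1.8 units.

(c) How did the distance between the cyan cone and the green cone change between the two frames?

-1.6

The distance was about 7.4 in the first image and 5.8 in the second, so they moved 1.6 units closer together.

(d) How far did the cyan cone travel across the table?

2.1

The cyan cone moved from about (1.8, 4.5) to (3.9, 4.5), a distance of √(2.1² + 0.0²) ≈ 2.1.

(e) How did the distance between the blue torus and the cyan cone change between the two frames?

-2.0

They were about 4.8 units apart before and 2.8 after — 2.0 units closer together.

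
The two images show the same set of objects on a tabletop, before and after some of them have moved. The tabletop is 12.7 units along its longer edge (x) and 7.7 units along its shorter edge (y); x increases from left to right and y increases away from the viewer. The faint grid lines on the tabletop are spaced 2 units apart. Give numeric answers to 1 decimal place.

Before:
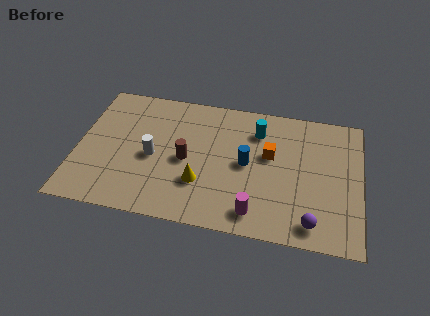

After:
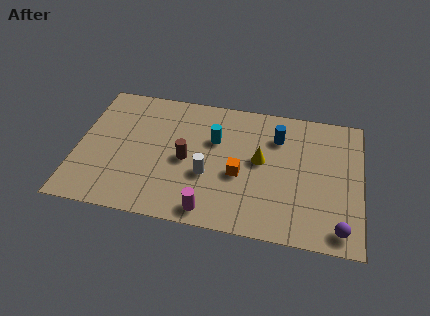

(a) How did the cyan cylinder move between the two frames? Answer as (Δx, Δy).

(-1.9, -0.9)

The cyan cylinder started near (8.0, 5.9) and ended near (6.1, 5.0).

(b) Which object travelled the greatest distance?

the yellow cone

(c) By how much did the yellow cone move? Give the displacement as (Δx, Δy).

(2.6, 1.8)

The yellow cone started near (5.6, 2.4) and ended near (8.2, 4.2).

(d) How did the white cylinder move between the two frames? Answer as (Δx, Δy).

(2.5, -0.6)

From the two frames, the white cylinder sits at roughly (3.4, 3.5) before and (5.9, 2.9) after.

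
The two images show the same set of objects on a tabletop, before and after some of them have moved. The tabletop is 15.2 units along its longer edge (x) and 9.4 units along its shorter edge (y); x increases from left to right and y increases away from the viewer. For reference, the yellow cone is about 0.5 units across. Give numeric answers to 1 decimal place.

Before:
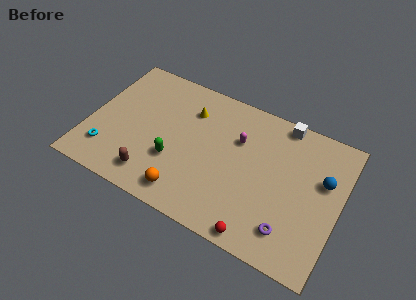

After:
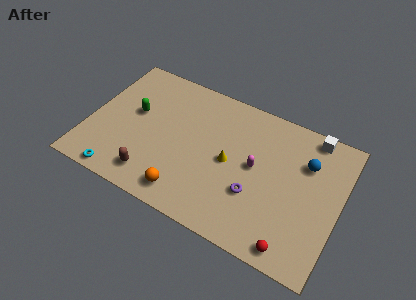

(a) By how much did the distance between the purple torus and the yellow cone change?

-6.3

Before: roughly 8.5 units apart; after: 2.2. That's 6.3 units closer together.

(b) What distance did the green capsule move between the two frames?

3.6

From (5.4, 3.2) to (2.6, 5.4), the green capsule covered √(2.8² + 2.2²) ≈ 3.6 units.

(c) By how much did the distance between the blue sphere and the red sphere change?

-0.4

They were about 6.0 units apart before and 5.6 after — 0.4 units closer together.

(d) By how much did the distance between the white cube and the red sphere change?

-0.3

They were about 7.8 units apart before and 7.5 after — 0.3 units closer together.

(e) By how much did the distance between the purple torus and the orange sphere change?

-1.9

The distance was about 6.2 in the first image and 4.3 in the second, so they moved 1.9 units closer together.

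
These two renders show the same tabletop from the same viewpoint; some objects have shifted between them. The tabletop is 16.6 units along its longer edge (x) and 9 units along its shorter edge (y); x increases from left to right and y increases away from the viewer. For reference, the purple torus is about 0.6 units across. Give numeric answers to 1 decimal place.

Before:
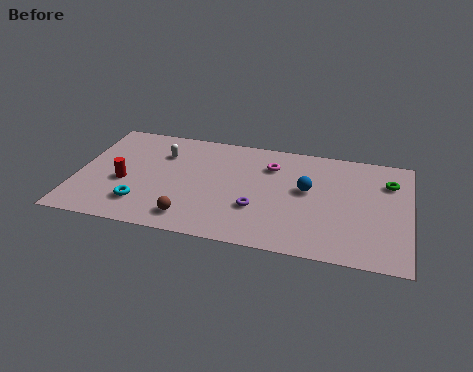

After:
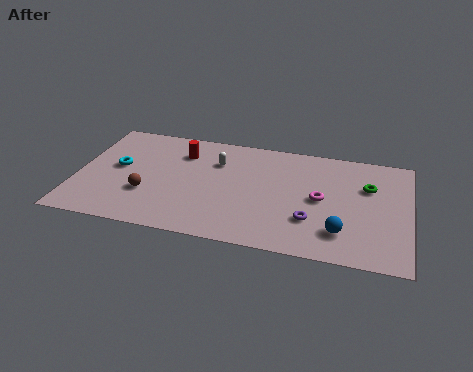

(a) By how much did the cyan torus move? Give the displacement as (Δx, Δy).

(-1.4, 2.8)

From the two frames, the cyan torus sits at roughly (3.4, 2.1) before and (2.0, 4.9) after.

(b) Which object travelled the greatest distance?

the red cylinder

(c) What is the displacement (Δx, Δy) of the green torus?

(-1.0, -0.6)

The green torus was at about (15.5, 6.6) and moved to about (14.5, 6.0).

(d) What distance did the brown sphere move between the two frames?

2.7

The brown sphere was near (5.9, 1.5) before and (3.6, 3.0) after, so it travelled √(2.3² + 1.5²) ≈ 2.7 units.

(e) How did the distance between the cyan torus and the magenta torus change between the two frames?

+2.5

They were about 7.7 units apart before and 10.2 after — 2.5 units further apart.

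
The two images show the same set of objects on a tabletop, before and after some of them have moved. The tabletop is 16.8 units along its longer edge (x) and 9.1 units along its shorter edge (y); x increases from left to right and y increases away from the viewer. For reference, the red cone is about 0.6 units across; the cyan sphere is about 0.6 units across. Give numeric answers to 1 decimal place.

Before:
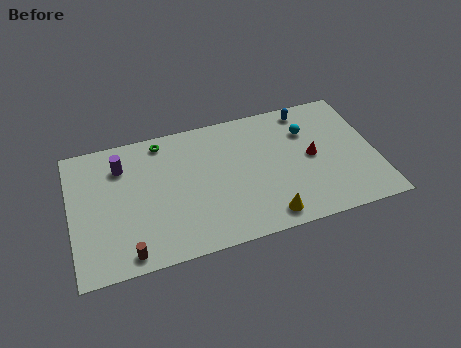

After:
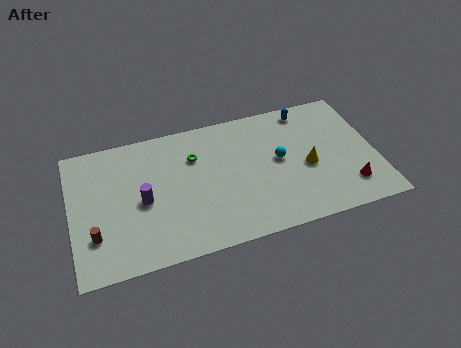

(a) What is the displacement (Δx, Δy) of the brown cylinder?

(-1.7, 1.6)

The brown cylinder was at about (2.9, 1.0) and moved to about (1.2, 2.6).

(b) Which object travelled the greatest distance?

the yellow cone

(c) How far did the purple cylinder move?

2.9

The purple cylinder moved from about (2.9, 6.9) to (3.9, 4.2), a distance of √(1.0² + 2.7²) ≈ 2.9.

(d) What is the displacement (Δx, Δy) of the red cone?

(1.8, -2.6)

From the two frames, the red cone sits at roughly (13.3, 4.6) before and (15.1, 2.0) after.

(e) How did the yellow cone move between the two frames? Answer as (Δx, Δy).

(2.5, 2.8)

The yellow cone was at about (10.5, 1.2) and moved to about (13.0, 4.0).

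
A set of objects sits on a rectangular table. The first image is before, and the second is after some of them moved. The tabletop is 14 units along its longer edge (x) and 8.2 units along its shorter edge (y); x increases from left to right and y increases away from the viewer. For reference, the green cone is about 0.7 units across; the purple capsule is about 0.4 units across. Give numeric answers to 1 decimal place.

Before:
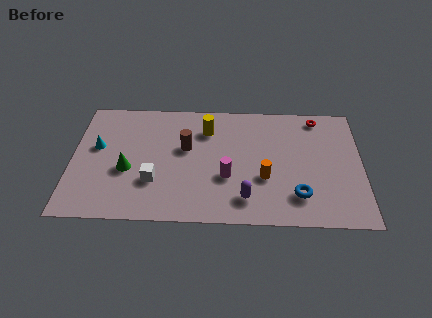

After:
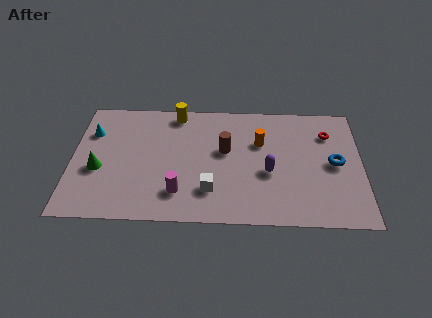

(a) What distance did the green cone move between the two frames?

1.4

The green cone moved from about (2.7, 3.3) to (1.3, 3.3), a distance of √(1.4² + 0.0²) ≈ 1.4.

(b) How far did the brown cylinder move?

1.9

The brown cylinder moved from about (5.5, 4.9) to (7.4, 4.8), a distance of √(1.9² + 0.1²) ≈ 1.9.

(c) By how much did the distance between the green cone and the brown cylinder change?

+3.1

They were about 3.2 units apart before and 6.3 after — 3.1 units further apart.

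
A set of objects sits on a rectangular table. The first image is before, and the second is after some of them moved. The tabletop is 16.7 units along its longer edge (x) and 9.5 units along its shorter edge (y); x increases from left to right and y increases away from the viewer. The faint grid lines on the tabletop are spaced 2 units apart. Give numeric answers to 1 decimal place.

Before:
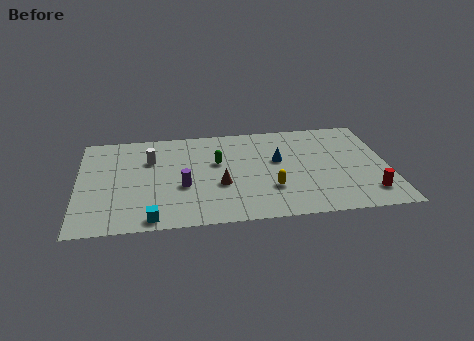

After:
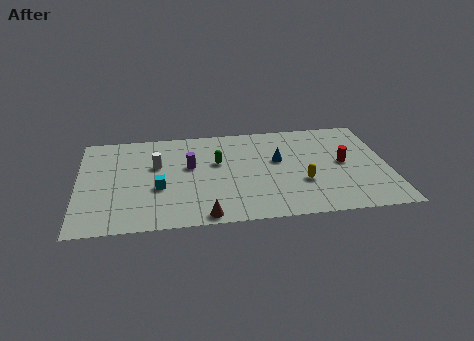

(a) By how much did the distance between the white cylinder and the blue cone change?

-0.4

The distance was about 7.0 in the first image and 6.6 in the second, so they moved 0.4 units closer together.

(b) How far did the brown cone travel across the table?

2.9

The brown cone was near (7.6, 3.6) before and (6.7, 0.8) after, so it travelled √(0.9² + 2.8²) ≈ 2.9 units.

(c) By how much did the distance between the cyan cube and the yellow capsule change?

+1.0

They were about 6.7 units apart before and 7.7 after — 1.0 units further apart.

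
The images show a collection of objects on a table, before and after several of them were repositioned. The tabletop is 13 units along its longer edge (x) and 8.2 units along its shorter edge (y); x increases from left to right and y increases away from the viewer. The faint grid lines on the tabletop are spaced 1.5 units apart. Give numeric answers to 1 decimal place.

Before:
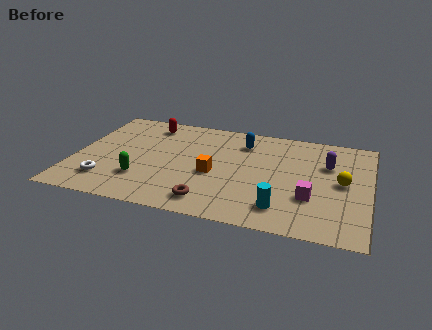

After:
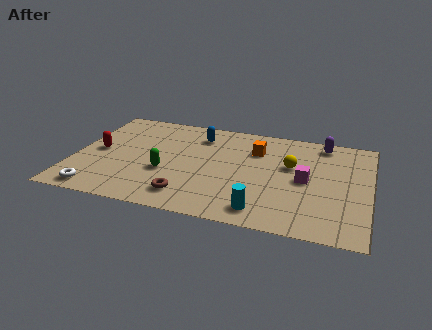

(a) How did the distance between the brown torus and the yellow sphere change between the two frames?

-0.8

They were about 6.3 units apart before and 5.5 after — 0.8 units closer together.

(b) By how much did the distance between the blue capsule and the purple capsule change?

+1.6

Before: roughly 3.9 units apart; after: 5.5. That's 1.6 units further apart.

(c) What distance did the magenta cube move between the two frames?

1.3

The magenta cube was near (10.5, 2.7) before and (10.2, 4.0) after, so it travelled √(0.3² + 1.3²) ≈ 1.3 units.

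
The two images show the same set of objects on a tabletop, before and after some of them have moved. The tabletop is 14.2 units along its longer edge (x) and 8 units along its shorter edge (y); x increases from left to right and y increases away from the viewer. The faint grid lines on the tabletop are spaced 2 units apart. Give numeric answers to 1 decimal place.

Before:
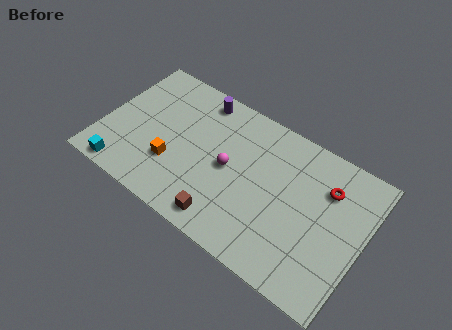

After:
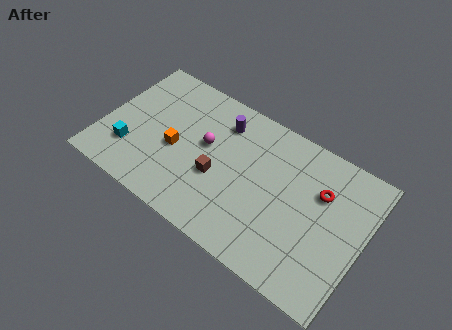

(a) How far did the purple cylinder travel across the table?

1.6

The purple cylinder was near (4.7, 7.0) before and (6.1, 6.3) after, so it travelled √(1.4² + 0.7²) ≈ 1.6 units.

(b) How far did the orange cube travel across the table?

0.9

The orange cube was near (4.0, 2.6) before and (4.0, 3.5) after, so it travelled √(0.0² + 0.9²) ≈ 0.9 units.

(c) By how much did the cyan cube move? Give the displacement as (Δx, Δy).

(0.1, 1.4)

The cyan cube started near (1.6, 0.8) and ended near (1.7, 2.2).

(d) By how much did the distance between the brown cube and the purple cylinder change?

-3.3

The distance was about 6.4 in the first image and 3.1 in the second, so they moved 3.3 units closer together.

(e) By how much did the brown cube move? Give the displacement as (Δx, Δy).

(-0.8, 2.1)

From the two frames, the brown cube sits at roughly (7.2, 1.1) before and (6.4, 3.2) after.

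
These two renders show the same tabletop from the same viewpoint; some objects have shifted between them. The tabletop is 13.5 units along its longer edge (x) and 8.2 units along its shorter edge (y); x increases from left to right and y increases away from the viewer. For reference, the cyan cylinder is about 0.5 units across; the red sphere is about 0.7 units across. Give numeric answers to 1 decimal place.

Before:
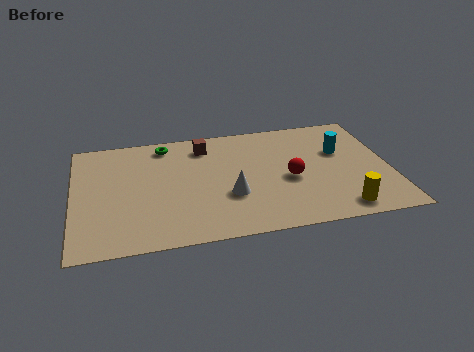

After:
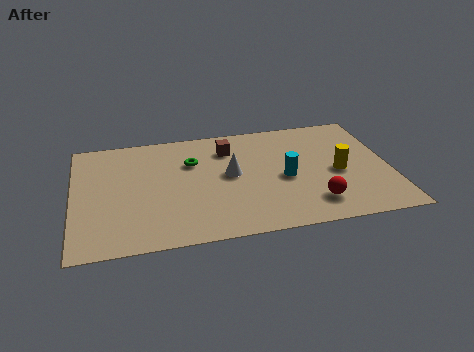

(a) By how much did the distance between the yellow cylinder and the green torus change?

-2.9

Before: roughly 9.4 units apart; after: 6.5. That's 2.9 units closer together.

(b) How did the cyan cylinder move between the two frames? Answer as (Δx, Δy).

(-2.5, -1.5)

The cyan cylinder started near (11.5, 5.2) and ended near (9.0, 3.7).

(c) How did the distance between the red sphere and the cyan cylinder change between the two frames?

-0.5

The distance was about 2.8 in the first image and 2.3 in the second, so they moved 0.5 units closer together.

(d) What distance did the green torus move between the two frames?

1.9

The green torus moved from about (4.0, 7.1) to (5.1, 5.6), a distance of √(1.1² + 1.5²) ≈ 1.9.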